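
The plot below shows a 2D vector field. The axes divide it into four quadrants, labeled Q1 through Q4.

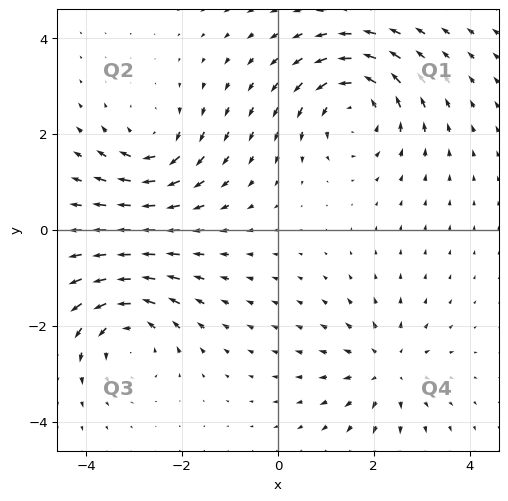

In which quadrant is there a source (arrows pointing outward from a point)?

Q4

The source sits at approximately (2.3, -2.9), which lies in quadrant Q4. The divergence there is about +3, positive as expected for a source.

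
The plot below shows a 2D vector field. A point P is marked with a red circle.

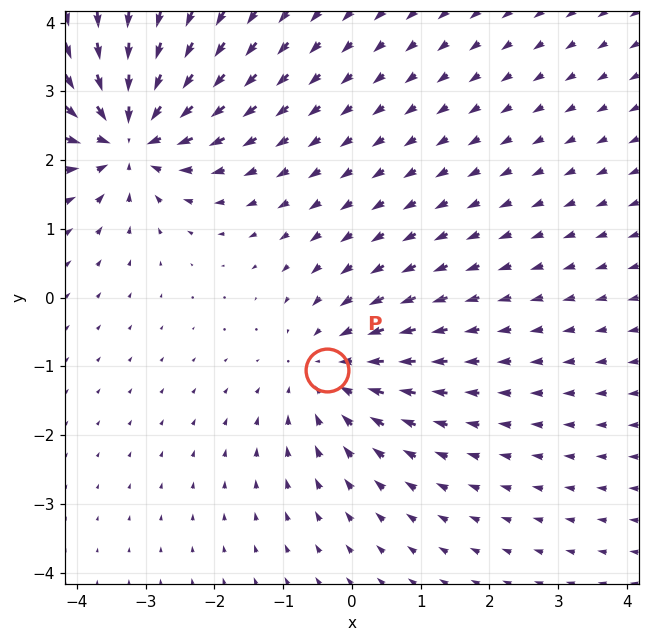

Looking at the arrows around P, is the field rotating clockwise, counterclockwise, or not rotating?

not rotating

Near P at (-0.4, -1.1) the arrows show no circulation. The curl there is ≈0.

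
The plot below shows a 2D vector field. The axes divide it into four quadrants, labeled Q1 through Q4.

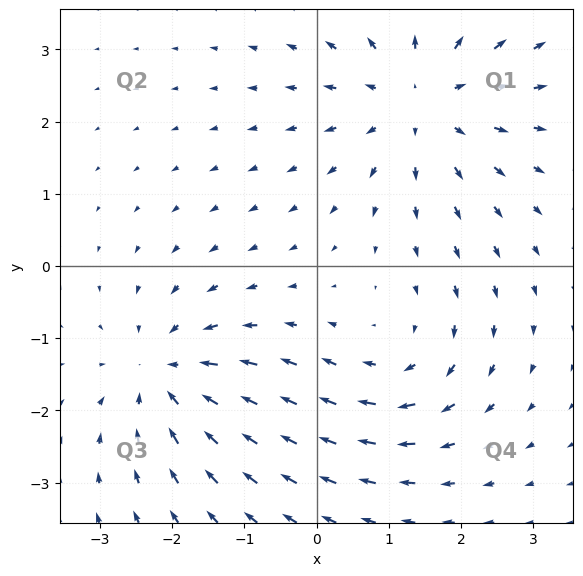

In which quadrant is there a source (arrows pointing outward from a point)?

The source sits at approximately (1.4, 2.3), which lies in quadrant Q1. The divergence there is about +3, positive as expected for a source.

Q1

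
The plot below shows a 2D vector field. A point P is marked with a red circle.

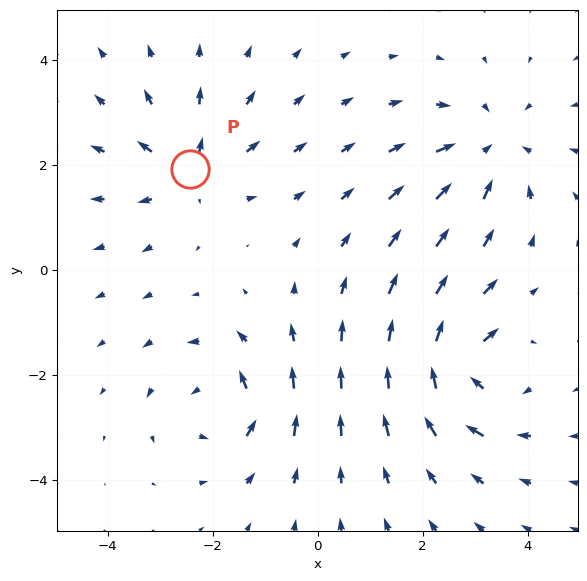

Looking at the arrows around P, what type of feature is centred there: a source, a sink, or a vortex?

source

At P (-2.4, 1.9) the arrows spread outward. Divergence about +5, curl ≈0 — positive divergence with near-zero curl is a source.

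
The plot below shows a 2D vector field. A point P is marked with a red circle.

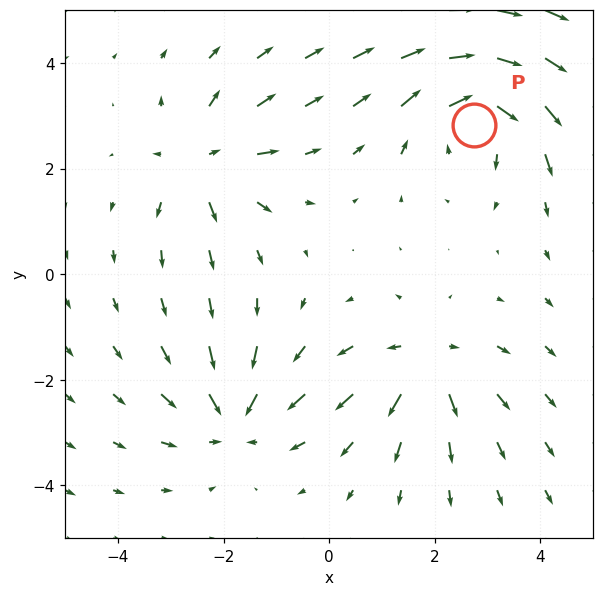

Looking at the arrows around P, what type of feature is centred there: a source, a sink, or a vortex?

At P (2.7, 2.8) the arrows circulate clockwise. Divergence ≈0, curl about -5 — near-zero divergence with nonzero curl is a vortex.

vortex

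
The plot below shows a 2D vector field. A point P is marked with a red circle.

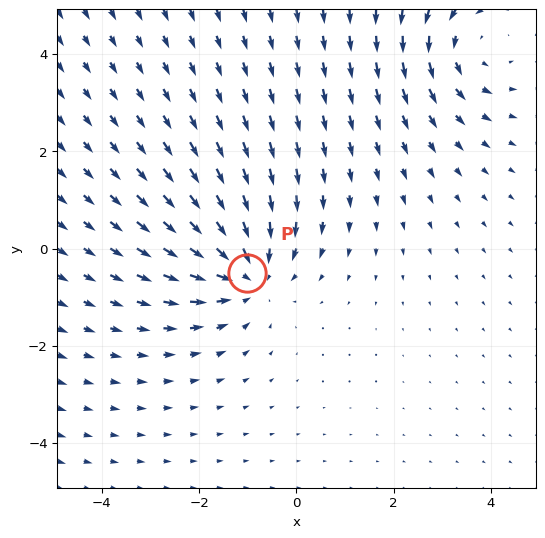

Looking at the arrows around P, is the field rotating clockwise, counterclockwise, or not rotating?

Near P at (-1.0, -0.5) the arrows show no circulation. The curl there is ≈0.

not rotating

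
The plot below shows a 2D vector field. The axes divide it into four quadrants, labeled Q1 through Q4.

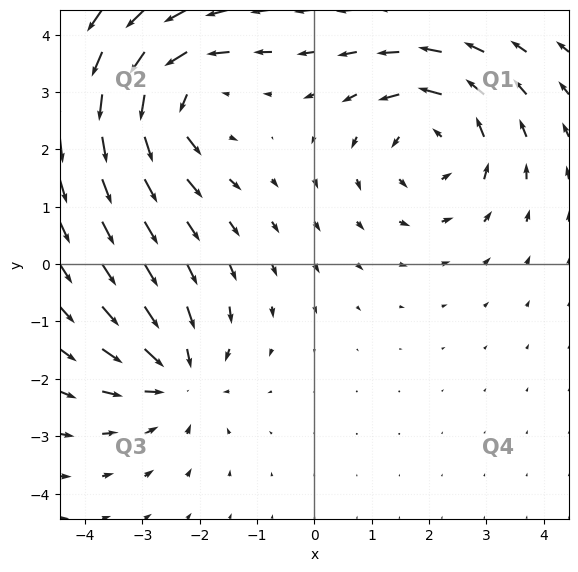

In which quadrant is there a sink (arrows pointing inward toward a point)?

The sink sits at approximately (-2.4, -2.0), which lies in quadrant Q3. The divergence there is about -4, negative as expected for a sink.

Q3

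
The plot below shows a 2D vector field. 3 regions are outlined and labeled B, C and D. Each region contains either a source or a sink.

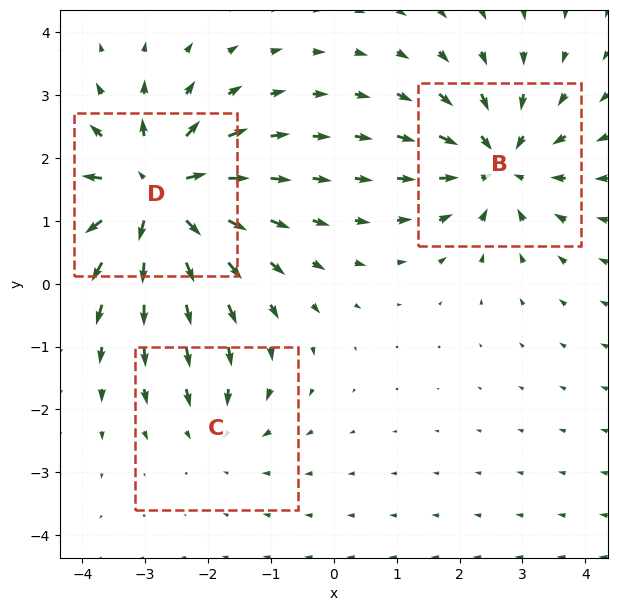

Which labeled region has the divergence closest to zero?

Divergence at each region's feature centre — B: about -4, C: about -2, D: about +5. Region C is closest to zero.

C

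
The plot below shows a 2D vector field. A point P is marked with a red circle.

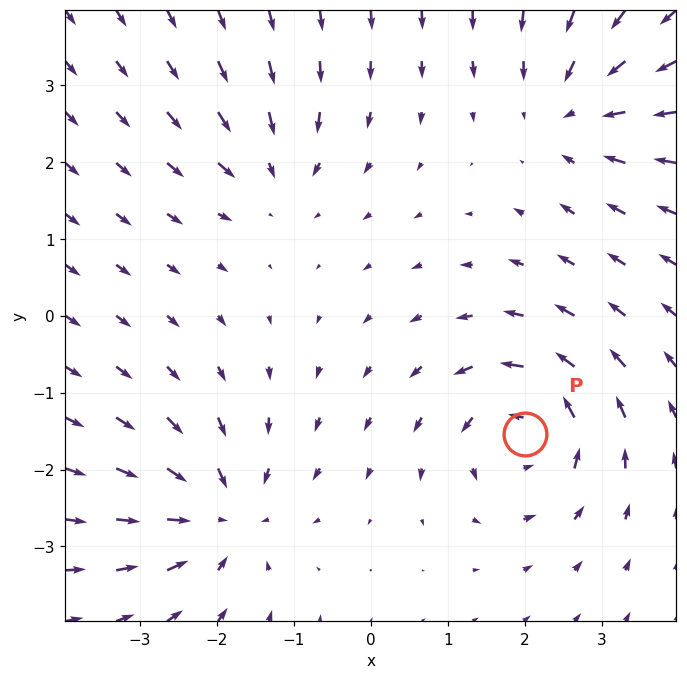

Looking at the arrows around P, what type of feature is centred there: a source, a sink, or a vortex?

At P (2.0, -1.5) the arrows circulate counterclockwise. Divergence ≈0, curl about +7 — near-zero divergence with nonzero curl is a vortex.

vortex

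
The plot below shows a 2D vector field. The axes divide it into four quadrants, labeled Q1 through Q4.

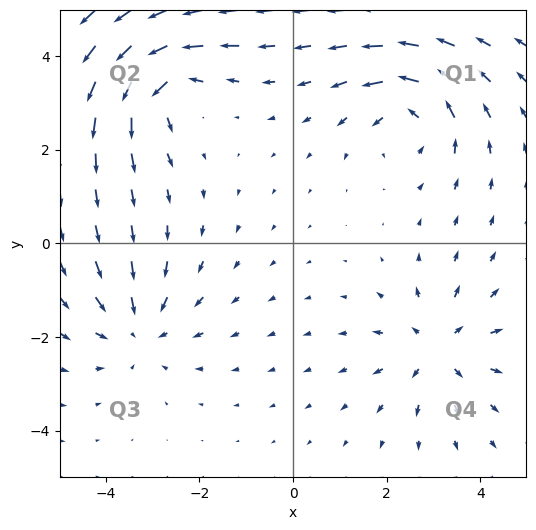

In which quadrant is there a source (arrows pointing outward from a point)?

The source sits at approximately (3.1, -2.2), which lies in quadrant Q4. The divergence there is about +3, positive as expected for a source.

Q4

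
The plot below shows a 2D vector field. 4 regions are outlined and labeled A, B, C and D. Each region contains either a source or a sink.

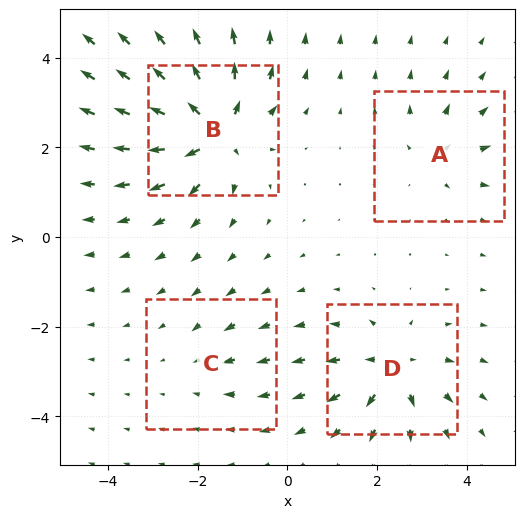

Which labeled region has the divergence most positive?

Divergence at each region's feature centre — A: about +4, B: about +8, C: about -2, D: about +6. Region B is most positive.

B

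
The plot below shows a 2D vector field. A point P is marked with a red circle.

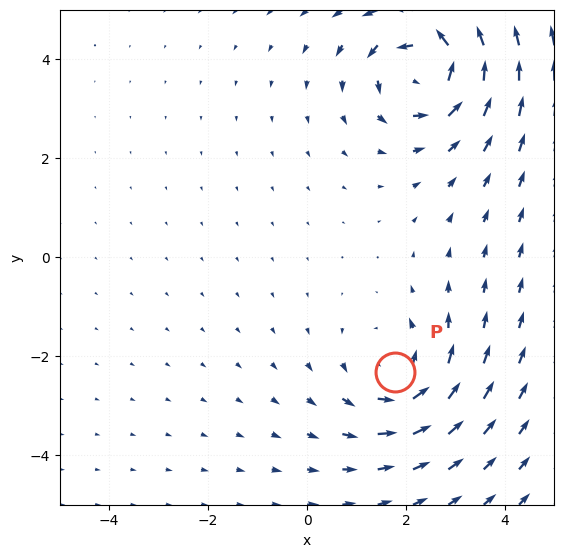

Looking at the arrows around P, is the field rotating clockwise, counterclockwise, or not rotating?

counterclockwise

Near P at (1.8, -2.3) the arrows circulate counterclockwise. The curl (z-component) there is about +3; positive curl means counterclockwise rotation.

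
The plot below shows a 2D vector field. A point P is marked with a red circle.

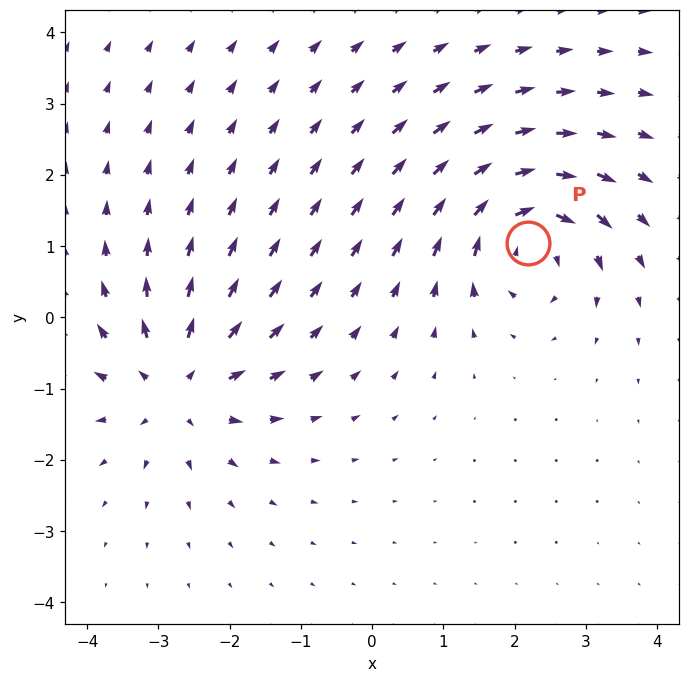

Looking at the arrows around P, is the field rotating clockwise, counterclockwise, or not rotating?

Near P at (2.2, 1.0) the arrows circulate clockwise. The curl (z-component) there is about -5; negative curl means clockwise rotation.

clockwise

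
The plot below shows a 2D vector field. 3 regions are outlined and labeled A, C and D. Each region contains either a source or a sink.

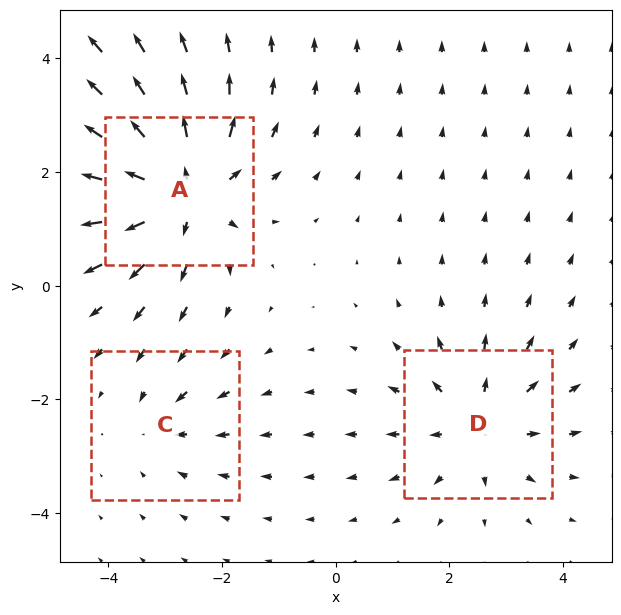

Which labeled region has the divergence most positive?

Divergence at each region's feature centre — A: about +5, C: about -2, D: about +3. Region A is most positive.

A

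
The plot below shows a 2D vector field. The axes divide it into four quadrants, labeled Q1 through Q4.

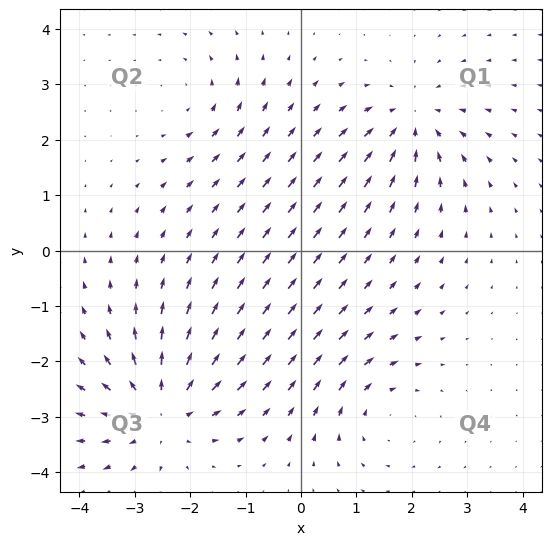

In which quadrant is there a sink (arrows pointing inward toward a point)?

The sink sits at approximately (2.0, 2.3), which lies in quadrant Q1. The divergence there is about -4, negative as expected for a sink.

Q1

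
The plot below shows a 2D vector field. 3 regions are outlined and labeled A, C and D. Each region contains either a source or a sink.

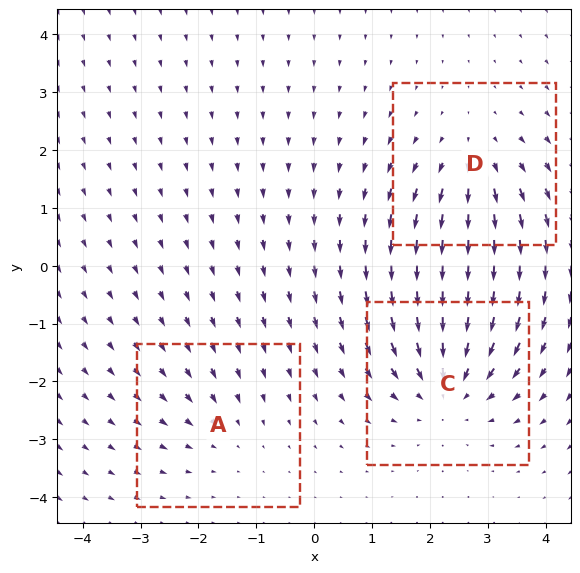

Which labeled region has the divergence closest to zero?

Divergence at each region's feature centre — A: about -2, C: about -4, D: about +3. Region A is closest to zero.

A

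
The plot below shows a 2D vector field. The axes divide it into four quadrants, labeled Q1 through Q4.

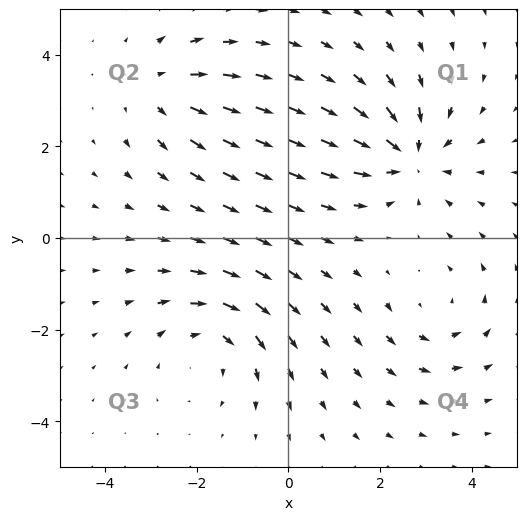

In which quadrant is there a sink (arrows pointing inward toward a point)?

The sink sits at approximately (2.6, 1.8), which lies in quadrant Q1. The divergence there is about -5, negative as expected for a sink.

Q1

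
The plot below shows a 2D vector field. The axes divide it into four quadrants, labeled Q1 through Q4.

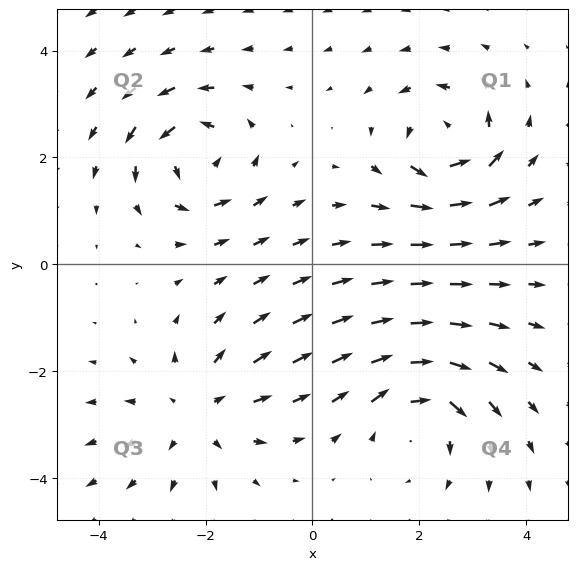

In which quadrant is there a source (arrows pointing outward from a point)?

The source sits at approximately (-2.2, -2.8), which lies in quadrant Q3. The divergence there is about +3, positive as expected for a source.

Q3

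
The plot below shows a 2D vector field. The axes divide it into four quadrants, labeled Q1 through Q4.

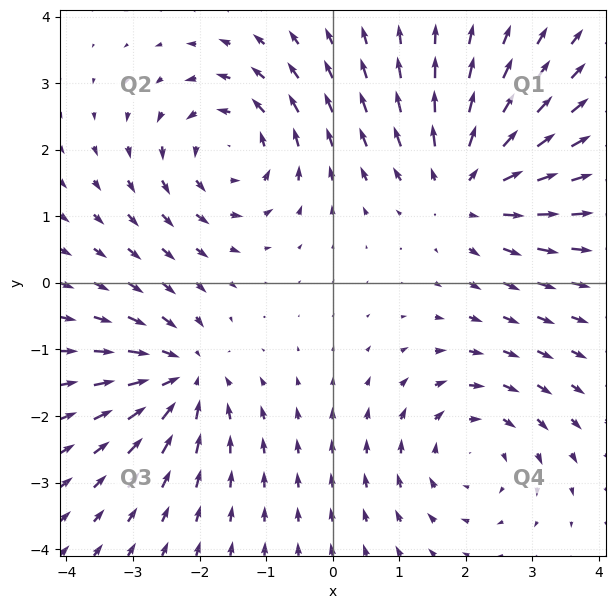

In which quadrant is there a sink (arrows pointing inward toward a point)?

Q3

The sink sits at approximately (-2.2, -1.4), which lies in quadrant Q3. The divergence there is about -3, negative as expected for a sink.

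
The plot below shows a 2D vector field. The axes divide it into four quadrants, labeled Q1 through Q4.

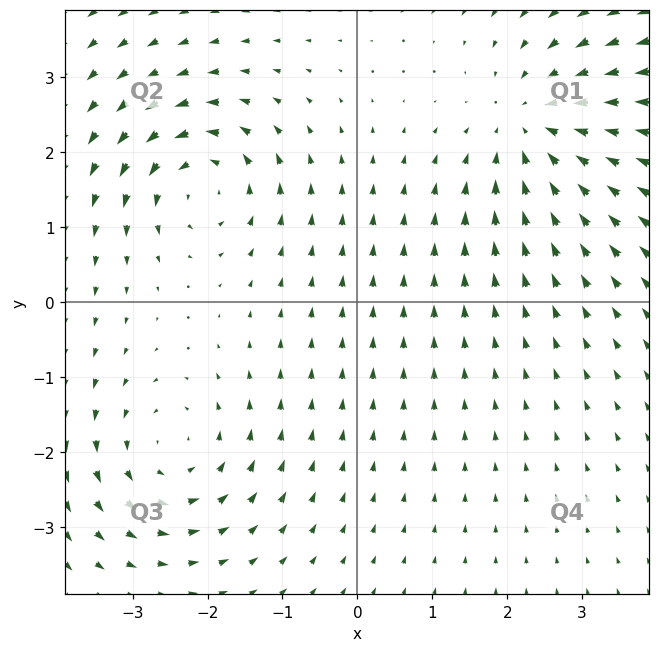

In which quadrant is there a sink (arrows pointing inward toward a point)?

Q1

The sink sits at approximately (2.4, 2.3), which lies in quadrant Q1. The divergence there is about -4, negative as expected for a sink.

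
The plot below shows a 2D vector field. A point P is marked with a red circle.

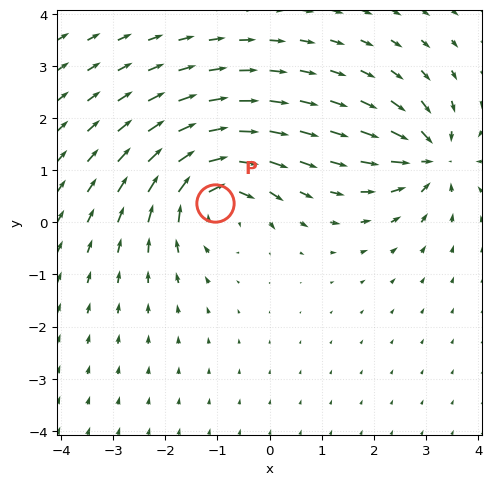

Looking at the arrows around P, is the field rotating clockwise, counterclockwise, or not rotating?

Near P at (-1.0, 0.4) the arrows circulate clockwise. The curl (z-component) there is about -6; negative curl means clockwise rotation.

clockwise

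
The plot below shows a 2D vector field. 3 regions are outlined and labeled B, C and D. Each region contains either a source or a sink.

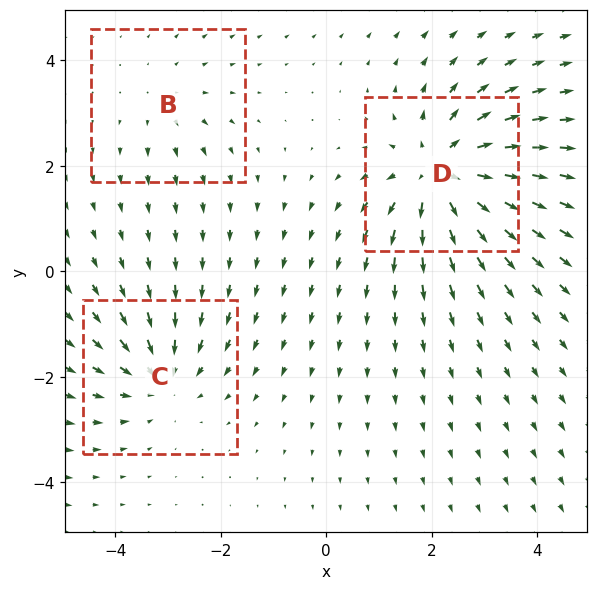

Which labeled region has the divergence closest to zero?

Divergence at each region's feature centre — B: about +2, C: about -3, D: about +5. Region B is closest to zero.

B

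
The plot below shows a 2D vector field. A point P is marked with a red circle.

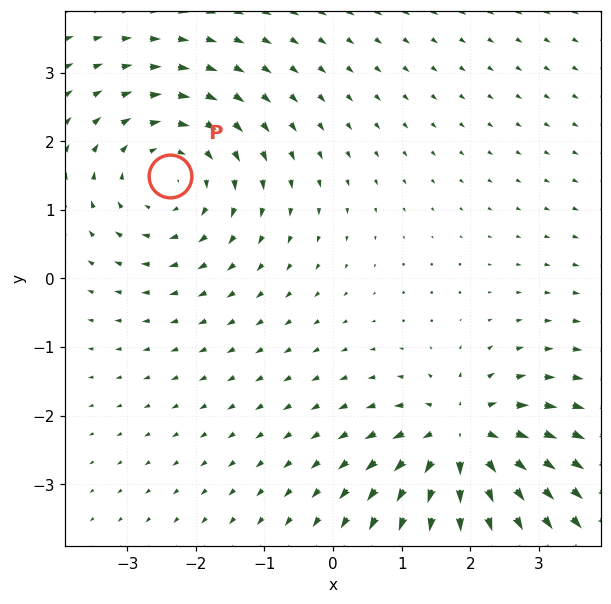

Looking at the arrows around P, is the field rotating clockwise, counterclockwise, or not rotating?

Near P at (-2.4, 1.5) the arrows circulate clockwise. The curl (z-component) there is about -3; negative curl means clockwise rotation.

clockwise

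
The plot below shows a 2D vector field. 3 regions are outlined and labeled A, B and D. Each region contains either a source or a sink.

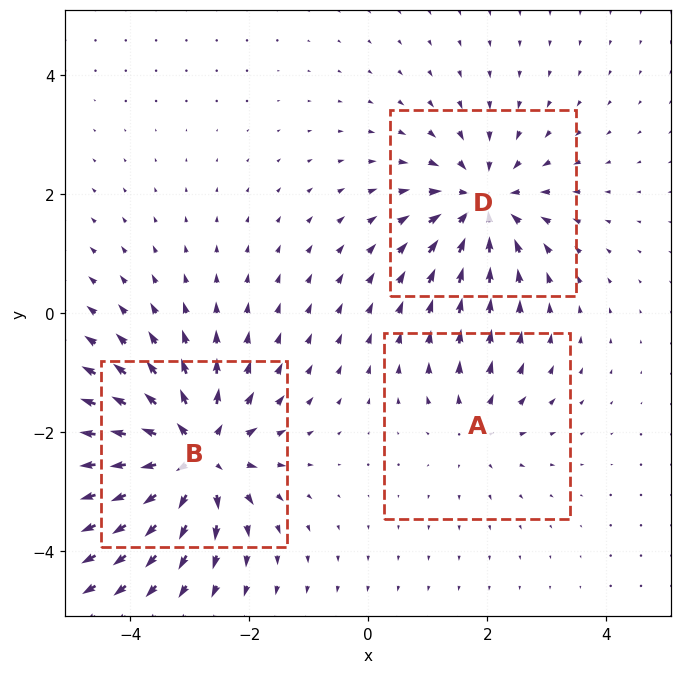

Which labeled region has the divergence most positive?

Divergence at each region's feature centre — A: about +2, B: about +5, D: about -4. Region B is most positive.

B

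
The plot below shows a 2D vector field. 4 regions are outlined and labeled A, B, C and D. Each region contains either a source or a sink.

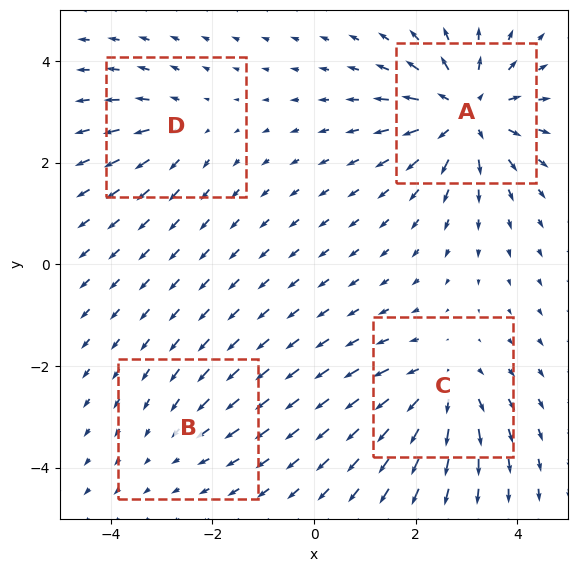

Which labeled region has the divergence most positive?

A

Divergence at each region's feature centre — A: about +7, B: about -2, C: about +5, D: about +3. Region A is most positive.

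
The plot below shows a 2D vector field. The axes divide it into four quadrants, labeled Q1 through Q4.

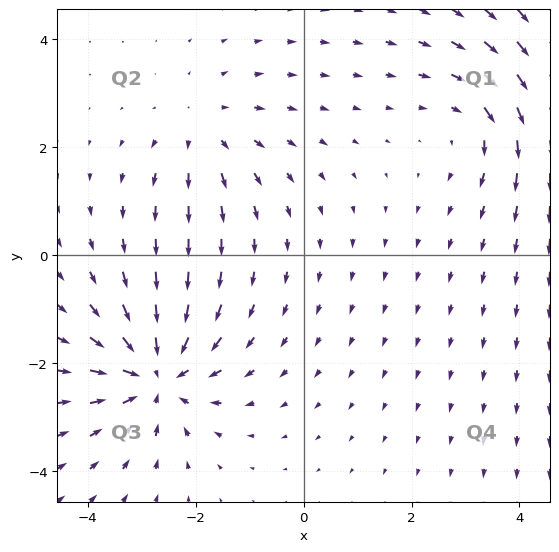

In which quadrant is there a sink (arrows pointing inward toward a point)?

The sink sits at approximately (-2.7, -2.2), which lies in quadrant Q3. The divergence there is about -5, negative as expected for a sink.

Q3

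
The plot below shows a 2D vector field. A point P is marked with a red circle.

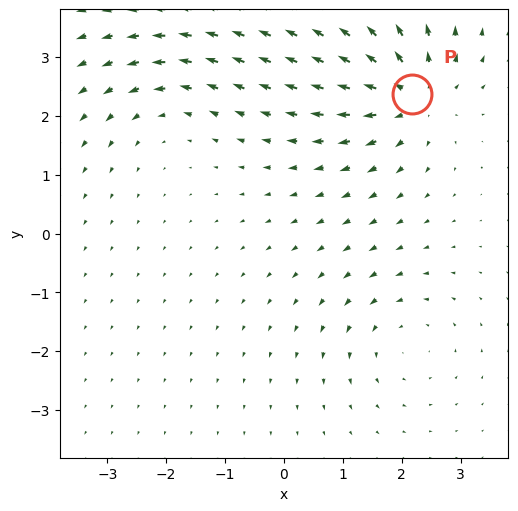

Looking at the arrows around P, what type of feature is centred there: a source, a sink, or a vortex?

At P (2.2, 2.4) the arrows spread outward. Divergence about +5, curl ≈0 — positive divergence with near-zero curl is a source.

source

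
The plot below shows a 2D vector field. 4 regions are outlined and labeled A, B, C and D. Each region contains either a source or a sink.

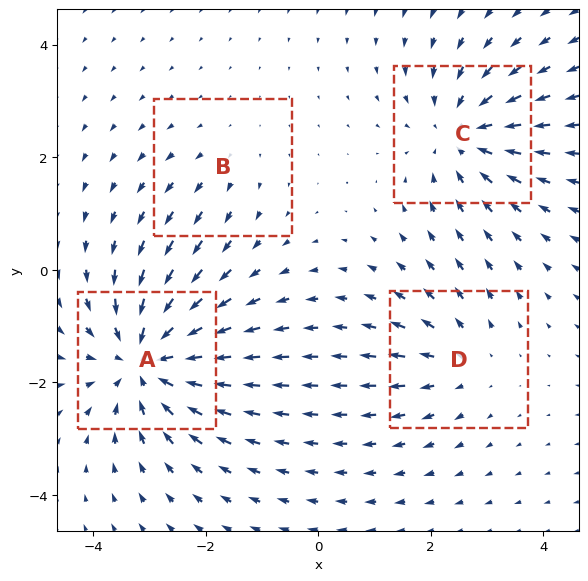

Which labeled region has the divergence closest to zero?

B

Divergence at each region's feature centre — A: about -6, B: about +2, C: about -5, D: about +3. Region B is closest to zero.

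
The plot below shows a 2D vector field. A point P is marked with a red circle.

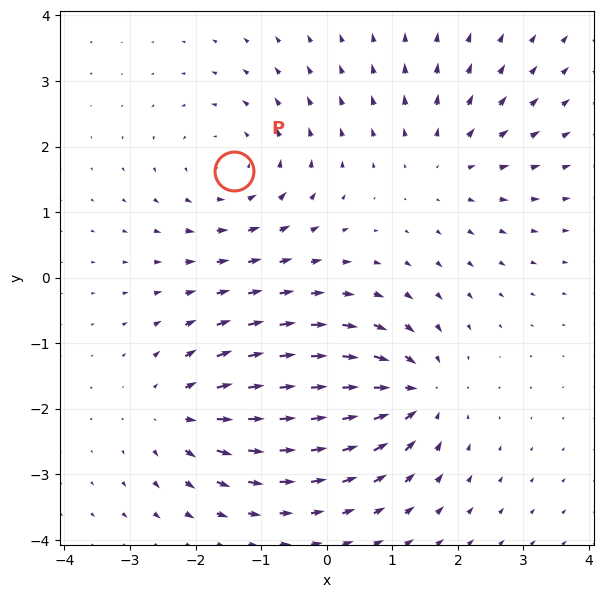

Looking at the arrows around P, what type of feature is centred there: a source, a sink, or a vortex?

At P (-1.4, 1.6) the arrows circulate counterclockwise. Divergence ≈0, curl about +4 — near-zero divergence with nonzero curl is a vortex.

vortex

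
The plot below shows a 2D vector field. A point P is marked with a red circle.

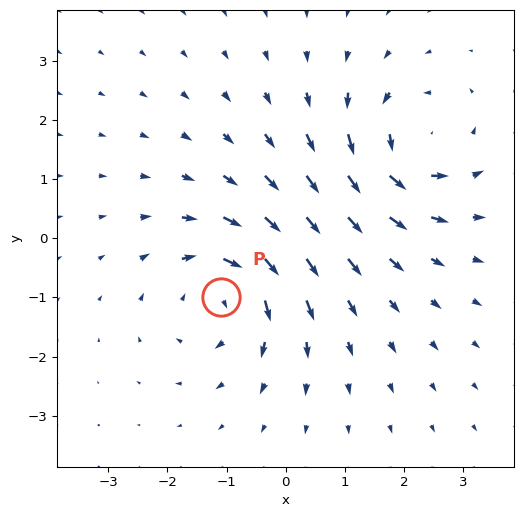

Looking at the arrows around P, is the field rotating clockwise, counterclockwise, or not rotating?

clockwise

Near P at (-1.1, -1.0) the arrows circulate clockwise. The curl (z-component) there is about -5; negative curl means clockwise rotation.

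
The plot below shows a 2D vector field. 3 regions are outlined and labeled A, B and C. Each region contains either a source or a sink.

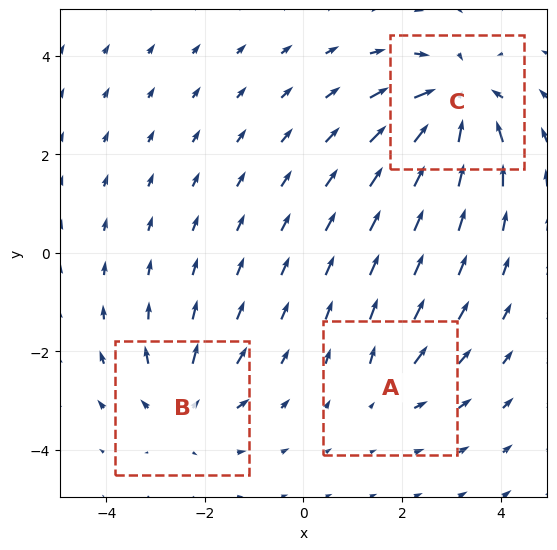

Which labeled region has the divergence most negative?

Divergence at each region's feature centre — A: about +2, B: about +3, C: about -5. Region C is most negative.

C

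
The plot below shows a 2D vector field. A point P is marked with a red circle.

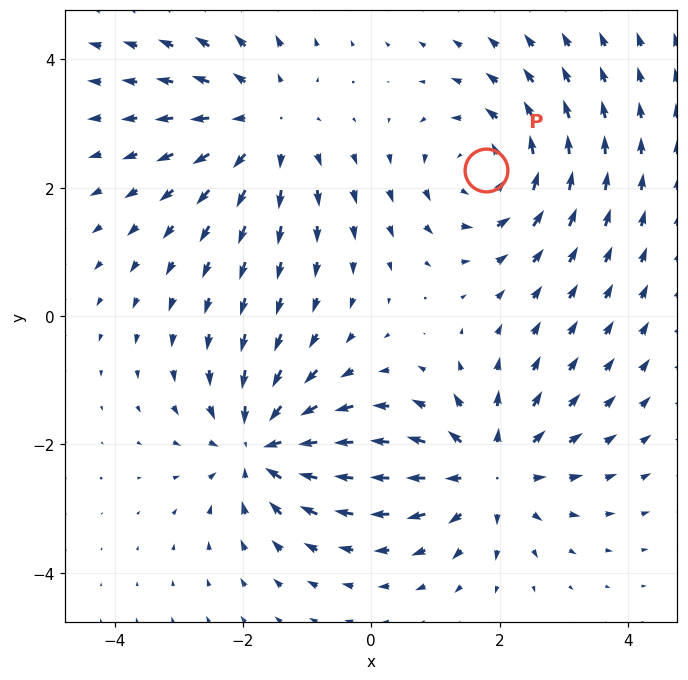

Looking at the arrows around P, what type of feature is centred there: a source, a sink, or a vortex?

At P (1.8, 2.3) the arrows circulate counterclockwise. Divergence ≈0, curl about +4 — near-zero divergence with nonzero curl is a vortex.

vortex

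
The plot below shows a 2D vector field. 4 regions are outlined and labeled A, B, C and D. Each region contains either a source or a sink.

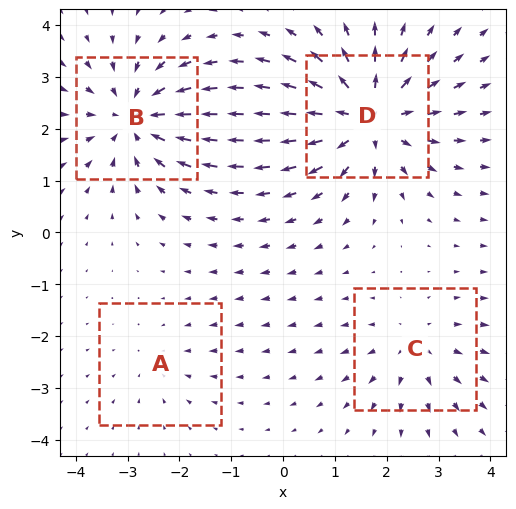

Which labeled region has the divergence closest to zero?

A

Divergence at each region's feature centre — A: about -2, B: about -5, C: about +3, D: about +6. Region A is closest to zero.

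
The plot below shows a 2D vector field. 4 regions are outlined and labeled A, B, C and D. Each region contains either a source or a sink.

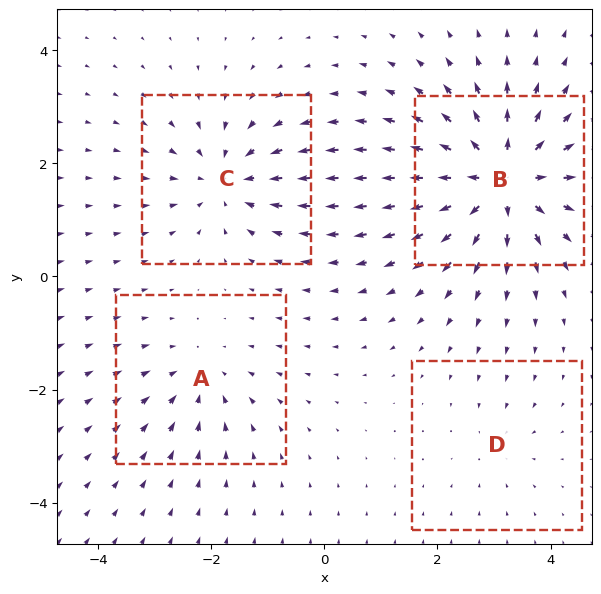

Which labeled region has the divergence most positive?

B

Divergence at each region's feature centre — A: about -3, B: about +7, C: about -5, D: about -2. Region B is most positive.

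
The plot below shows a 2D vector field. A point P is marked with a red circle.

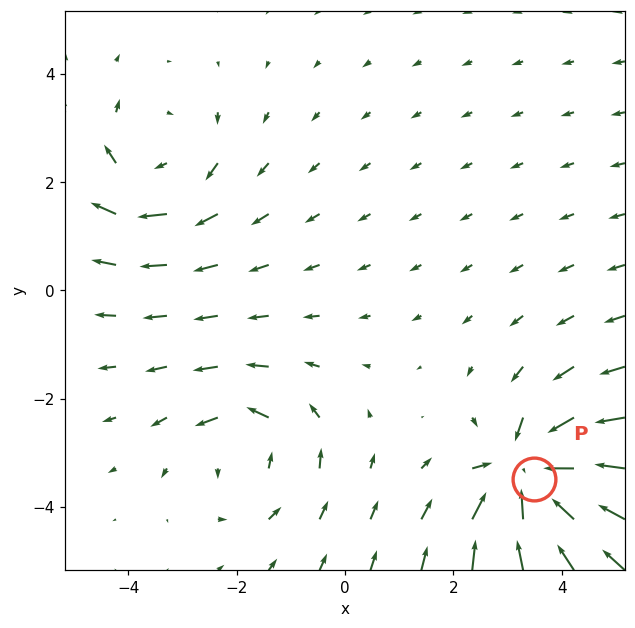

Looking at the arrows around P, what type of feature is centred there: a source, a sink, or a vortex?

At P (3.5, -3.5) the arrows converge inward. Divergence about -7, curl ≈0 — negative divergence with near-zero curl is a sink.

sink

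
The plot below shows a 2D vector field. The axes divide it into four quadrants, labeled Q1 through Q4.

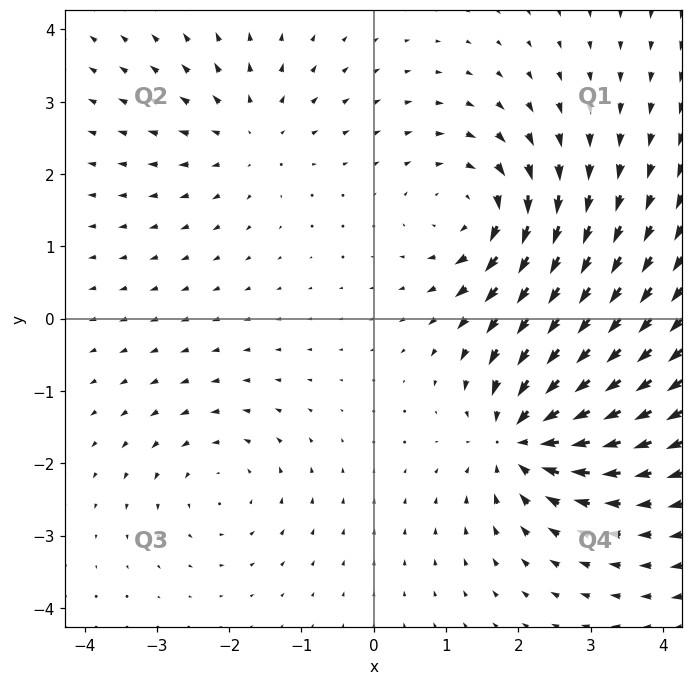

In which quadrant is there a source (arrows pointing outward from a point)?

The source sits at approximately (-1.7, 2.5), which lies in quadrant Q2. The divergence there is about +3, positive as expected for a source.

Q2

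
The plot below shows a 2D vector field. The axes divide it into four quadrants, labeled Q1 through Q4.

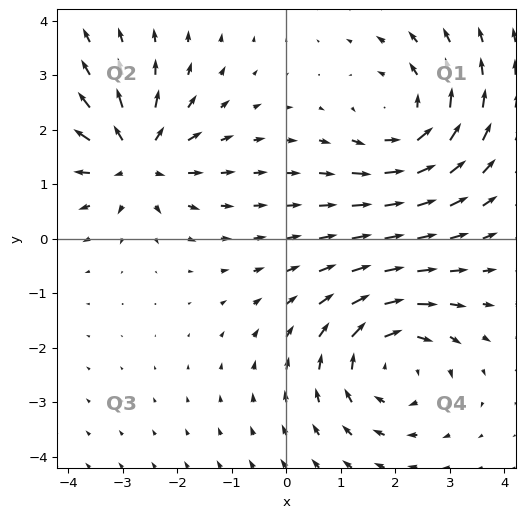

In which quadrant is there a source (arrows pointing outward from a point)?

The source sits at approximately (-2.7, 1.5), which lies in quadrant Q2. The divergence there is about +5, positive as expected for a source.

Q2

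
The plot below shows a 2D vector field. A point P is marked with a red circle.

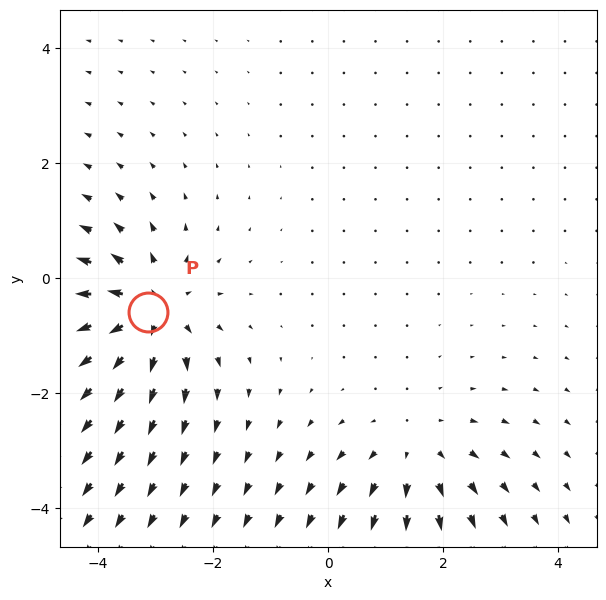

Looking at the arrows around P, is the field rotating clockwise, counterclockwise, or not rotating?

not rotating

Near P at (-3.1, -0.6) the arrows show no circulation. The curl there is ≈0.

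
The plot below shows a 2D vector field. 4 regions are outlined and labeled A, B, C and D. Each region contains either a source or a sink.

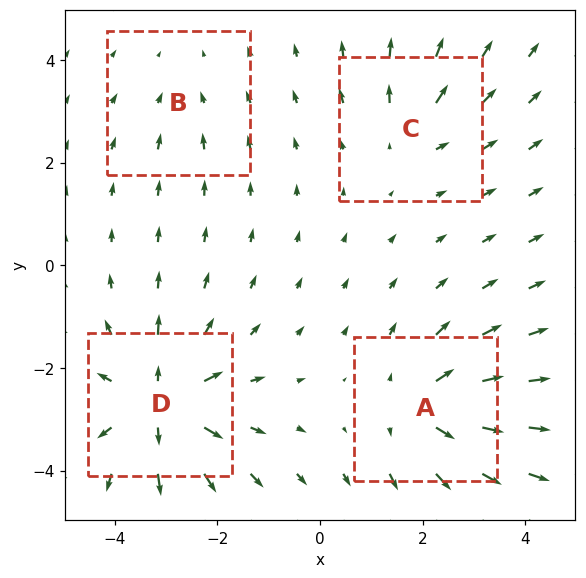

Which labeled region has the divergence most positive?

Divergence at each region's feature centre — A: about +6, B: about -2, C: about +3, D: about +7. Region D is most positive.

D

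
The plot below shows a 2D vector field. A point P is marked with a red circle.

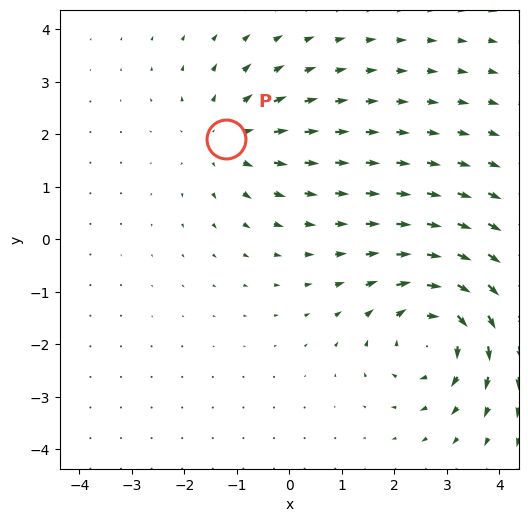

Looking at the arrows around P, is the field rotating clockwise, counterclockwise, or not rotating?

Near P at (-1.2, 1.9) the arrows show no circulation. The curl there is ≈0.

not rotating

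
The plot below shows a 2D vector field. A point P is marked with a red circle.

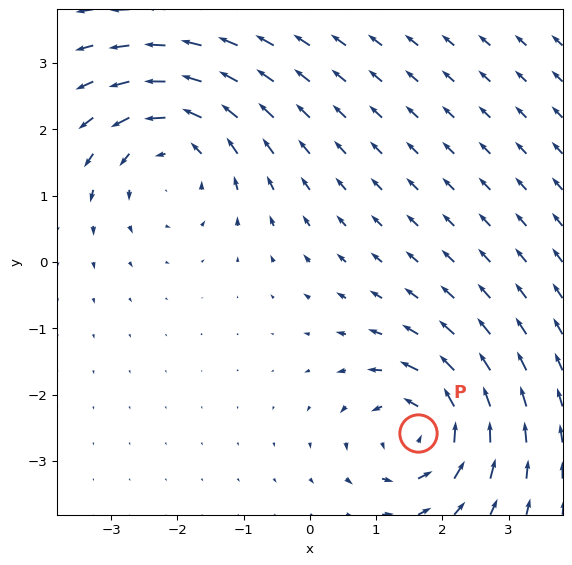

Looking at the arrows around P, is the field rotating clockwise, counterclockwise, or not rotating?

Near P at (1.6, -2.6) the arrows circulate counterclockwise. The curl (z-component) there is about +6; positive curl means counterclockwise rotation.

counterclockwise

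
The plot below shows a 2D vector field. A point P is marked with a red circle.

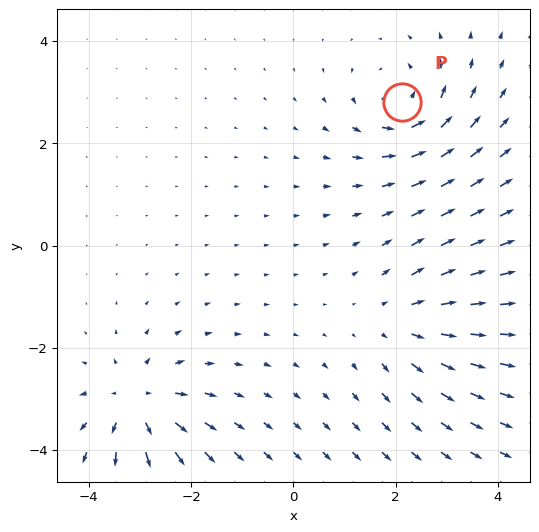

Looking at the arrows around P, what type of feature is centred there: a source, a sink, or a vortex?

At P (2.1, 2.8) the arrows circulate counterclockwise. Divergence ≈0, curl about +4 — near-zero divergence with nonzero curl is a vortex.

vortex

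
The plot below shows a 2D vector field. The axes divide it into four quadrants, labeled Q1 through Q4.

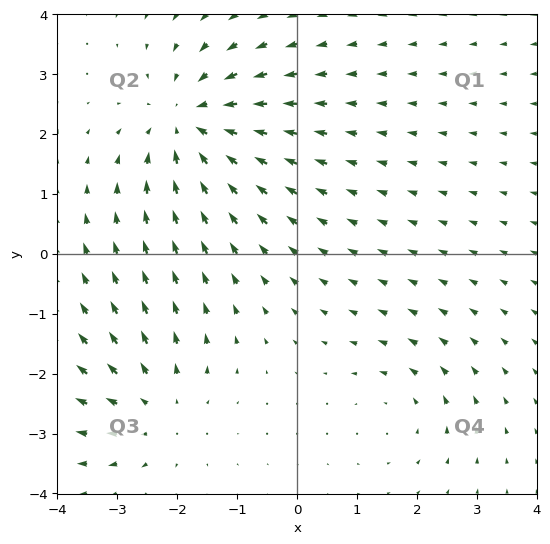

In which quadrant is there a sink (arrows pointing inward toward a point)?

Q2

The sink sits at approximately (-1.8, 2.2), which lies in quadrant Q2. The divergence there is about -5, negative as expected for a sink.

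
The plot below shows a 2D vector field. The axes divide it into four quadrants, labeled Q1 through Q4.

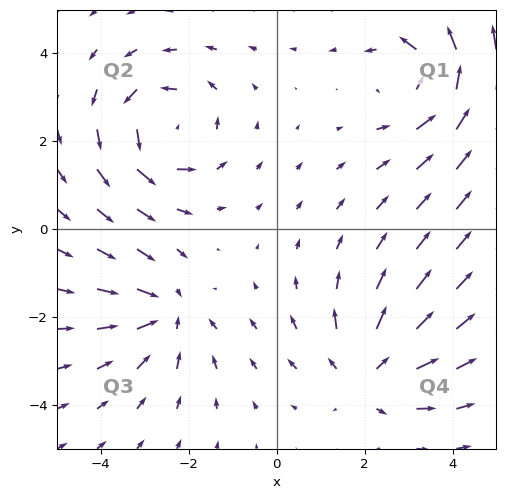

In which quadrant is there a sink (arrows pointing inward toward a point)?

Q3

The sink sits at approximately (-2.5, -1.9), which lies in quadrant Q3. The divergence there is about -3, negative as expected for a sink.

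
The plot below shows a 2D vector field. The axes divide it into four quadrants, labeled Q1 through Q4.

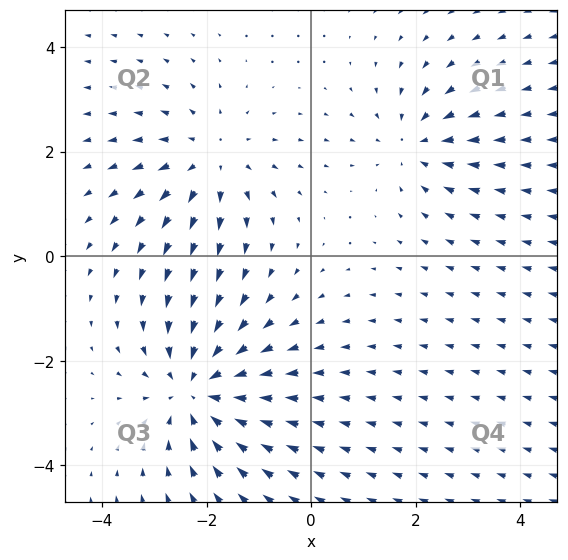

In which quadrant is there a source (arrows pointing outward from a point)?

The source sits at approximately (-1.9, 1.8), which lies in quadrant Q2. The divergence there is about +3, positive as expected for a source.

Q2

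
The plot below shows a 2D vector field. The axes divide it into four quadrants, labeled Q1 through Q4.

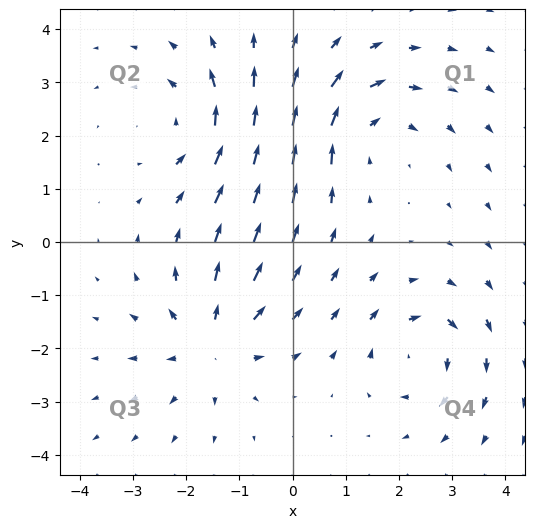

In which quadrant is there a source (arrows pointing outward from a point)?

Q3

The source sits at approximately (-1.5, -1.9), which lies in quadrant Q3. The divergence there is about +5, positive as expected for a source.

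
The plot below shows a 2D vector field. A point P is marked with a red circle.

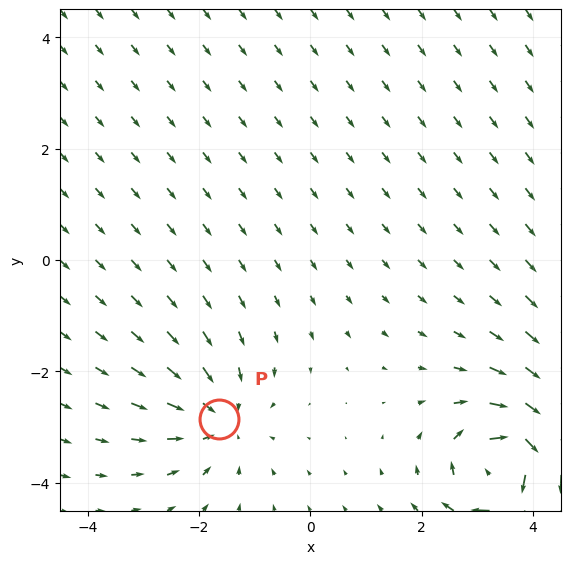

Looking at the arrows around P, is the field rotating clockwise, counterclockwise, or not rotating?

Near P at (-1.6, -2.9) the arrows show no circulation. The curl there is ≈0.

not rotating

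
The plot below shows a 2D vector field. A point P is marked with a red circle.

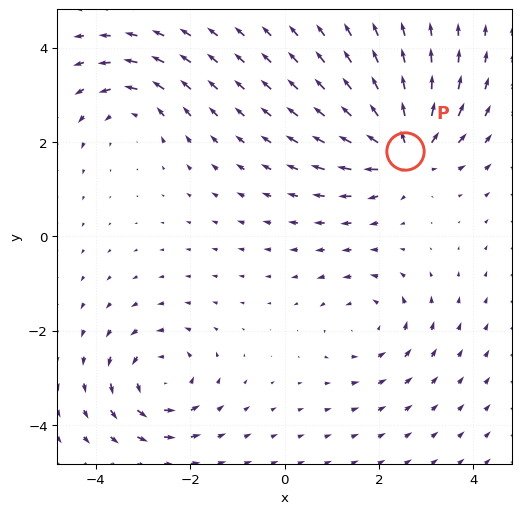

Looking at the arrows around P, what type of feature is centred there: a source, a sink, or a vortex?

source

At P (2.6, 1.8) the arrows spread outward. Divergence about +6, curl ≈0 — positive divergence with near-zero curl is a source.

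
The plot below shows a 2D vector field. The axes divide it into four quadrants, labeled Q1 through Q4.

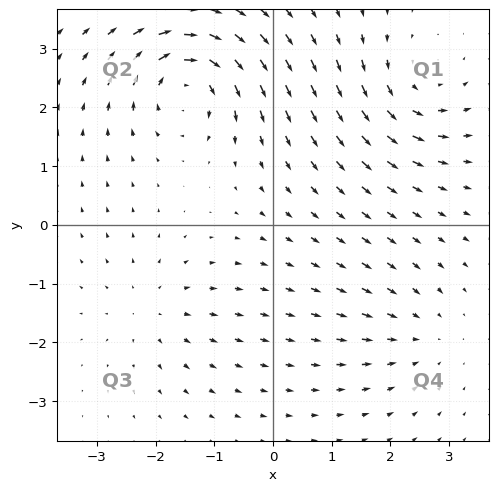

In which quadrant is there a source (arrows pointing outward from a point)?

The source sits at approximately (-2.0, -1.4), which lies in quadrant Q3. The divergence there is about +3, positive as expected for a source.

Q3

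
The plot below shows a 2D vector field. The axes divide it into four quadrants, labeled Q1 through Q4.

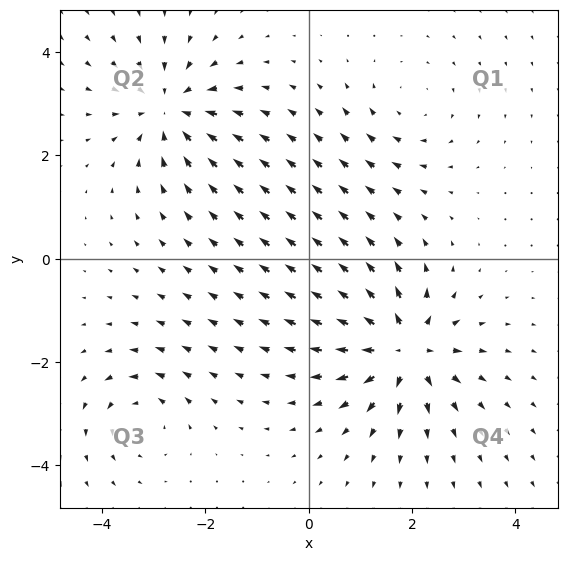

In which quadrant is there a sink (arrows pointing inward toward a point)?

The sink sits at approximately (-2.7, 2.9), which lies in quadrant Q2. The divergence there is about -5, negative as expected for a sink.

Q2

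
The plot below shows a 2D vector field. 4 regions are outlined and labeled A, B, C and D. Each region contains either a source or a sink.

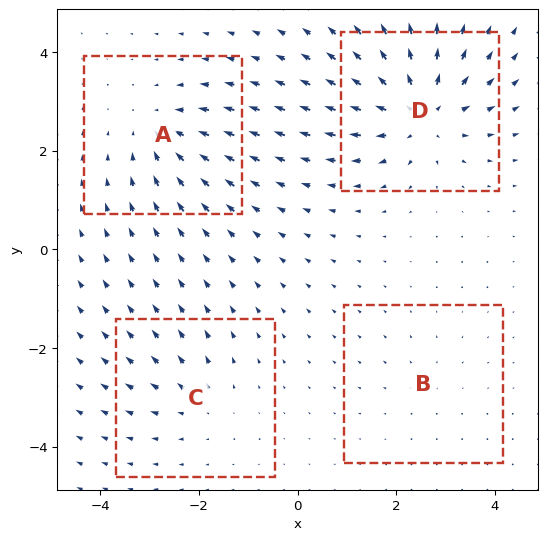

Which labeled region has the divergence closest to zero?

Divergence at each region's feature centre — A: about -4, B: about +2, C: about +3, D: about +7. Region B is closest to zero.

B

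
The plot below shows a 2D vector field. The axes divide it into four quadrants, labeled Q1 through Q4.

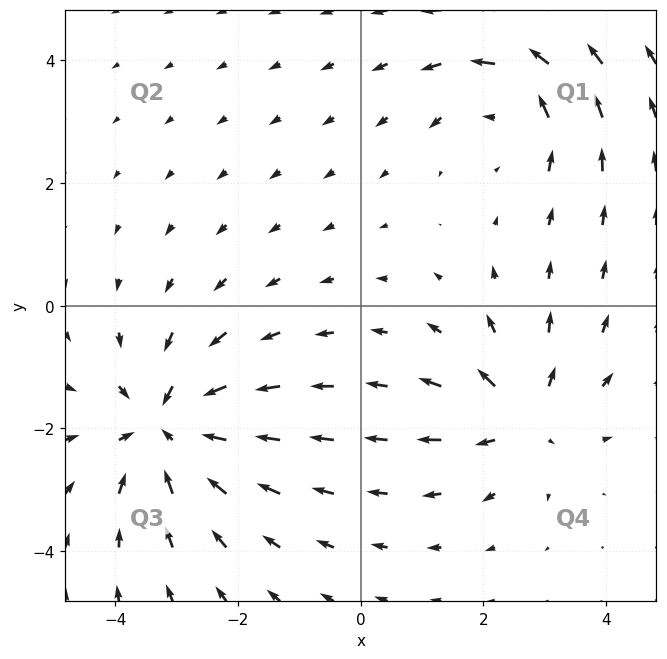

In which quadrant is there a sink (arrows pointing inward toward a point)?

Q3

The sink sits at approximately (-3.2, -2.0), which lies in quadrant Q3. The divergence there is about -4, negative as expected for a sink.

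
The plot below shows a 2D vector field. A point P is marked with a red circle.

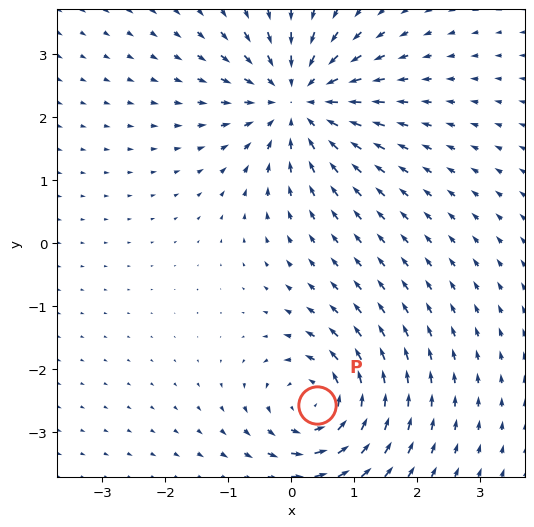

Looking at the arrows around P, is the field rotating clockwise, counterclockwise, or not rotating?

counterclockwise

Near P at (0.4, -2.6) the arrows circulate counterclockwise. The curl (z-component) there is about +5; positive curl means counterclockwise rotation.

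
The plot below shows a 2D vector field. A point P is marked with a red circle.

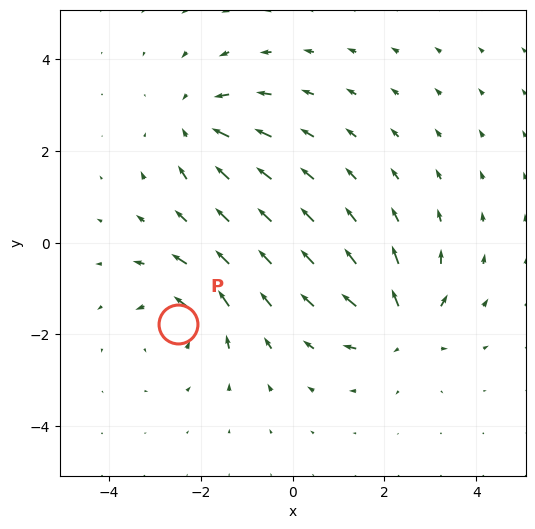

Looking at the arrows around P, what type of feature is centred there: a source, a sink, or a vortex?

vortex

At P (-2.5, -1.8) the arrows circulate counterclockwise. Divergence ≈0, curl about +5 — near-zero divergence with nonzero curl is a vortex.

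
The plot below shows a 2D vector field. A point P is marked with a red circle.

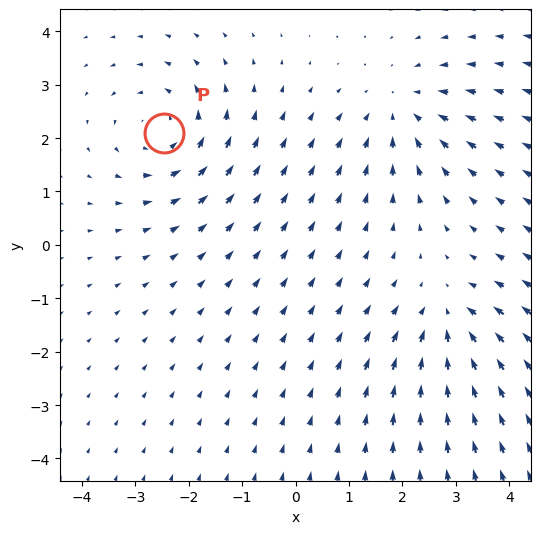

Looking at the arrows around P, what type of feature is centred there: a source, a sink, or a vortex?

vortex

At P (-2.5, 2.1) the arrows circulate counterclockwise. Divergence ≈0, curl about +4 — near-zero divergence with nonzero curl is a vortex.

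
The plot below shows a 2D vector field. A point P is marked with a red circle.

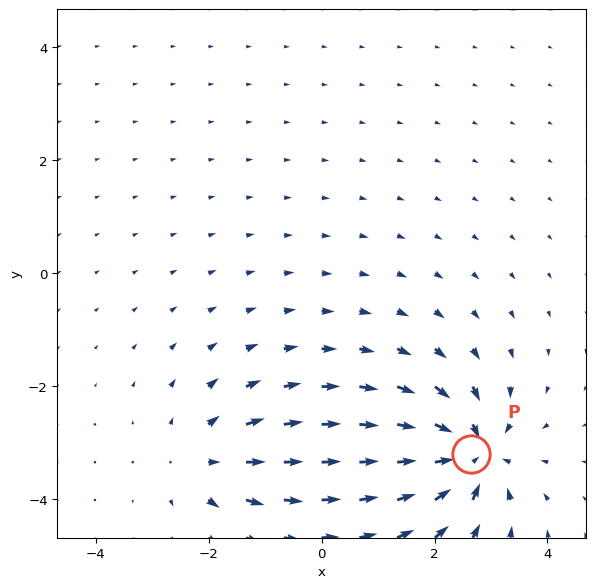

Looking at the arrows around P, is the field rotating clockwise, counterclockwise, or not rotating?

Near P at (2.6, -3.2) the arrows show no circulation. The curl there is ≈0.

not rotating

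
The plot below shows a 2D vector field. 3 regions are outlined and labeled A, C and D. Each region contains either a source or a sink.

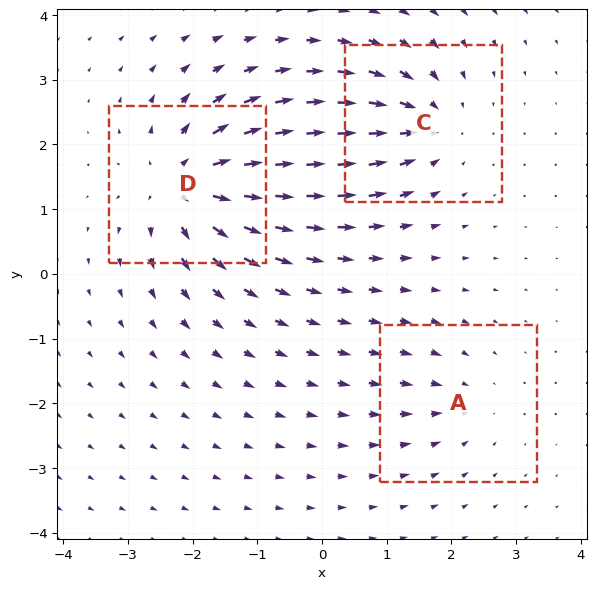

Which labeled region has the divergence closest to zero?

A

Divergence at each region's feature centre — A: about -2, C: about -4, D: about +6. Region A is closest to zero.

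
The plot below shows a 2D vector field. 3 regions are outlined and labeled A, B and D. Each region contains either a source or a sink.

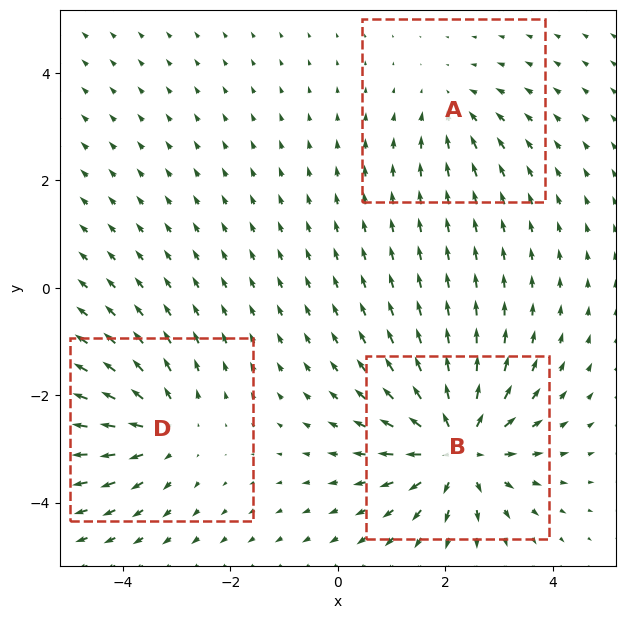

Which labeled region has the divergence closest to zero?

A

Divergence at each region's feature centre — A: about -2, B: about +5, D: about +3. Region A is closest to zero.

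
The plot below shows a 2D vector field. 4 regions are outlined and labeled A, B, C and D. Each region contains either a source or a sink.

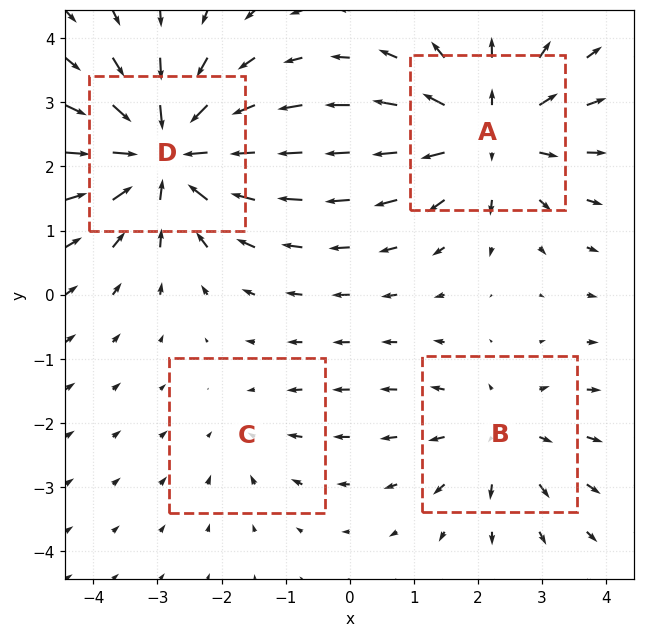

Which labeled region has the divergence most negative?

Divergence at each region's feature centre — A: about +5, B: about +3, C: about -2, D: about -6. Region D is most negative.

D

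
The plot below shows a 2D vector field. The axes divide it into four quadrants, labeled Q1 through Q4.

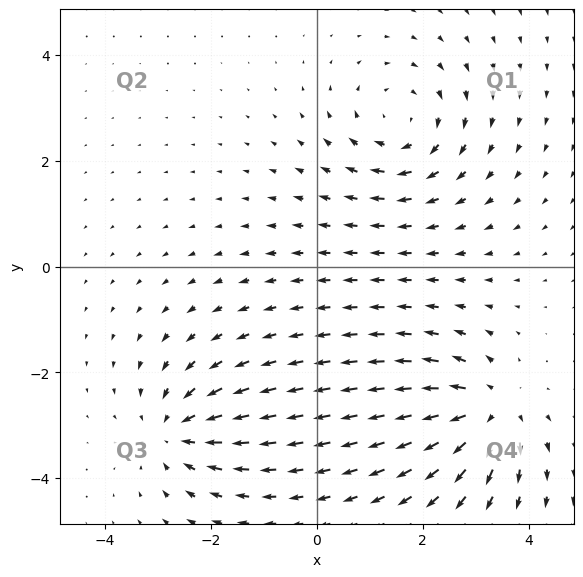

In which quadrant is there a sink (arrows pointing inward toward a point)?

Q3

The sink sits at approximately (-2.7, -3.1), which lies in quadrant Q3. The divergence there is about -4, negative as expected for a sink.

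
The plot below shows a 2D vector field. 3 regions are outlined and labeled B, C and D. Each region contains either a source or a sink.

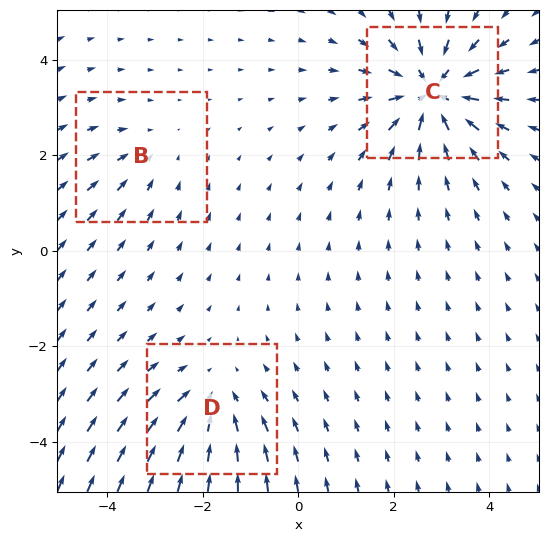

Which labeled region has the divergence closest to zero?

B

Divergence at each region's feature centre — B: about -2, C: about -5, D: about -3. Region B is closest to zero.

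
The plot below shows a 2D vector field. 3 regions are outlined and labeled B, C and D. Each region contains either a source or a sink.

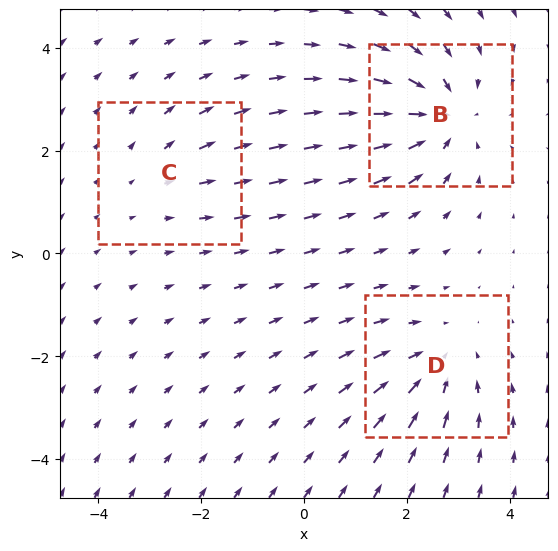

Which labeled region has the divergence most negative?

B

Divergence at each region's feature centre — B: about -4, C: about +2, D: about -3. Region B is most negative.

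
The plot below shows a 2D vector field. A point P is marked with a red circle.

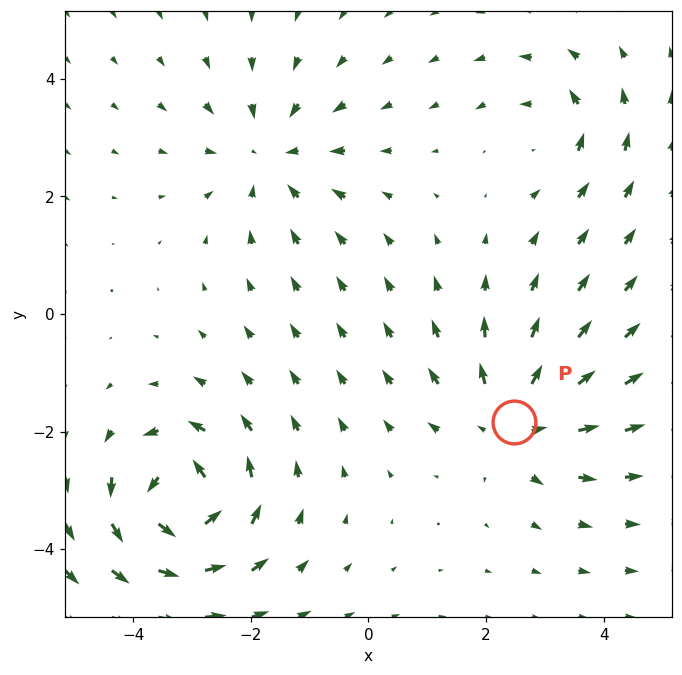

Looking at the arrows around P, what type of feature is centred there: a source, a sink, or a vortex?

At P (2.5, -1.8) the arrows spread outward. Divergence about +4, curl ≈0 — positive divergence with near-zero curl is a source.

source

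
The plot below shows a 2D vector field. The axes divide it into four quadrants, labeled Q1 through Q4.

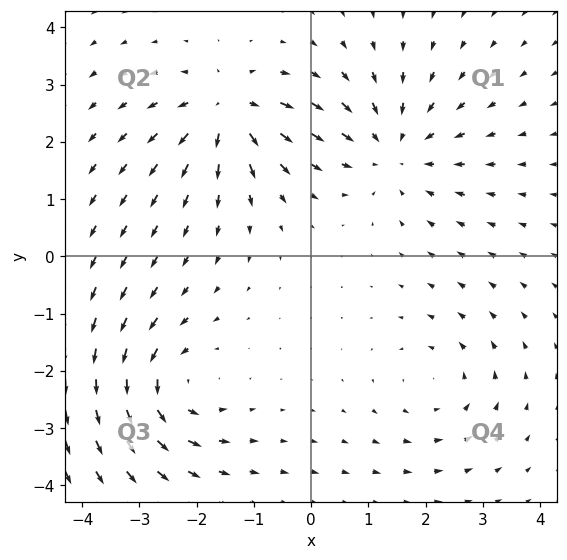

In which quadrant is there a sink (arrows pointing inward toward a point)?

Q1

The sink sits at approximately (1.4, 1.9), which lies in quadrant Q1. The divergence there is about -3, negative as expected for a sink.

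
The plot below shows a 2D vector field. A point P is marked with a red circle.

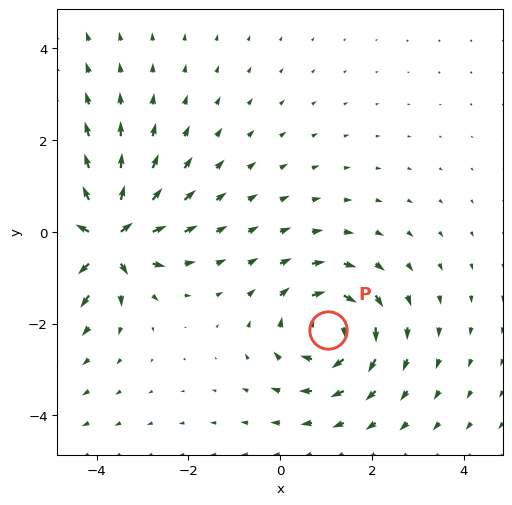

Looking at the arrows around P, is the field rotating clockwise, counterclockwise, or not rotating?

clockwise

Near P at (1.0, -2.1) the arrows circulate clockwise. The curl (z-component) there is about -4; negative curl means clockwise rotation.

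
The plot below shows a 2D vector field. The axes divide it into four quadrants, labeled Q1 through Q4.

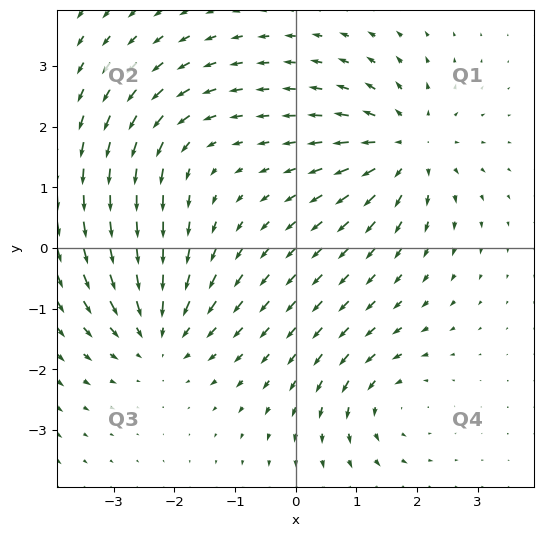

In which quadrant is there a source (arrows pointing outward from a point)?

The source sits at approximately (1.8, 1.7), which lies in quadrant Q1. The divergence there is about +5, positive as expected for a source.

Q1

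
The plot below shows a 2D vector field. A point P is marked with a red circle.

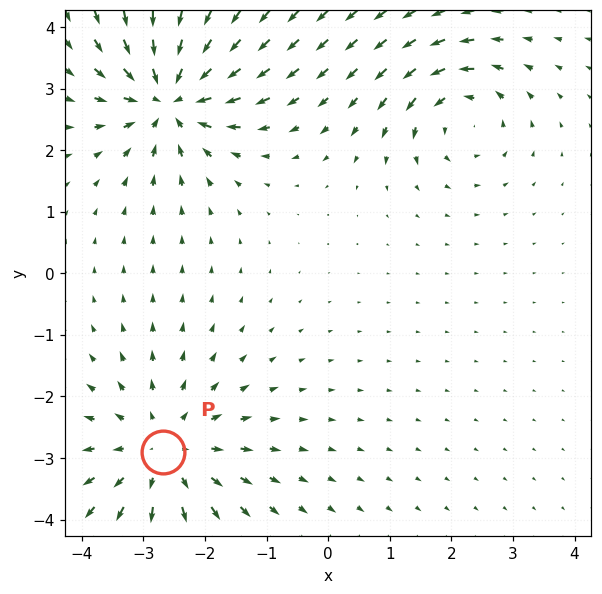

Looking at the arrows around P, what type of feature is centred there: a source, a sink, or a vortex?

source

At P (-2.7, -2.9) the arrows spread outward. Divergence about +4, curl ≈0 — positive divergence with near-zero curl is a source.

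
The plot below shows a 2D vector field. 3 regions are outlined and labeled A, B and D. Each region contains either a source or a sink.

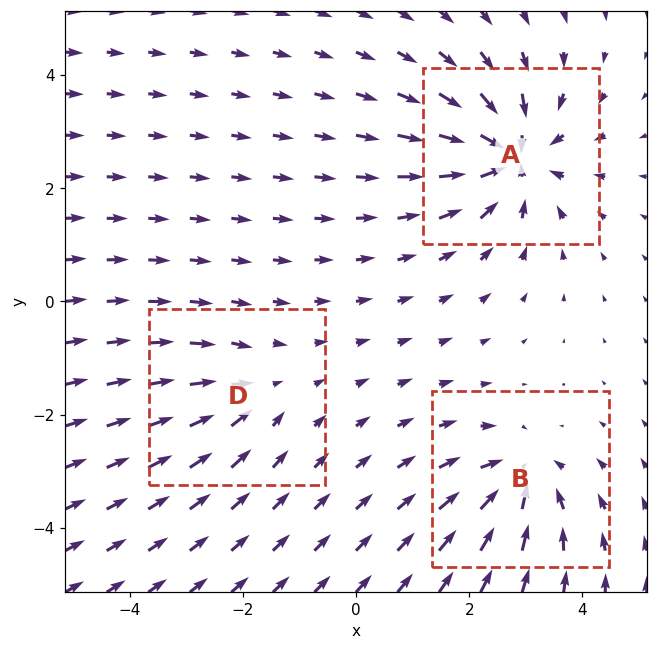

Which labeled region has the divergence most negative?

Divergence at each region's feature centre — A: about -6, B: about -4, D: about -3. Region A is most negative.

A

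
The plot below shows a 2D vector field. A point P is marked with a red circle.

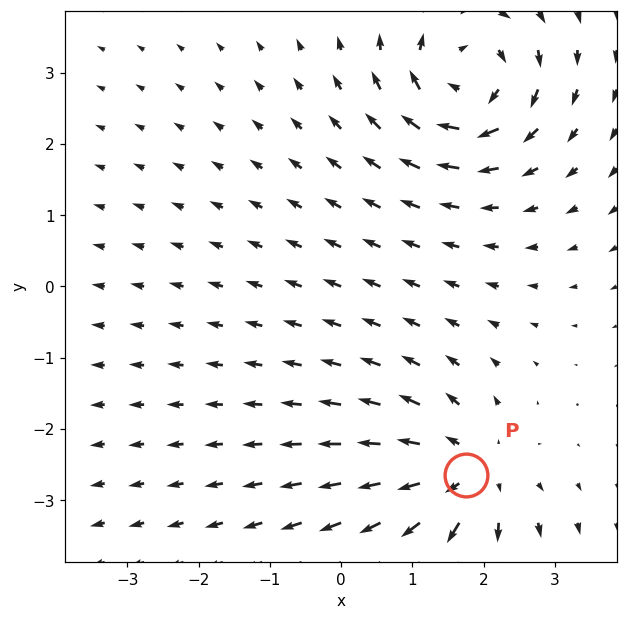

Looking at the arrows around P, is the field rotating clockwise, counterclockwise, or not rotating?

Near P at (1.7, -2.6) the arrows show no circulation. The curl there is ≈0.

not rotating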